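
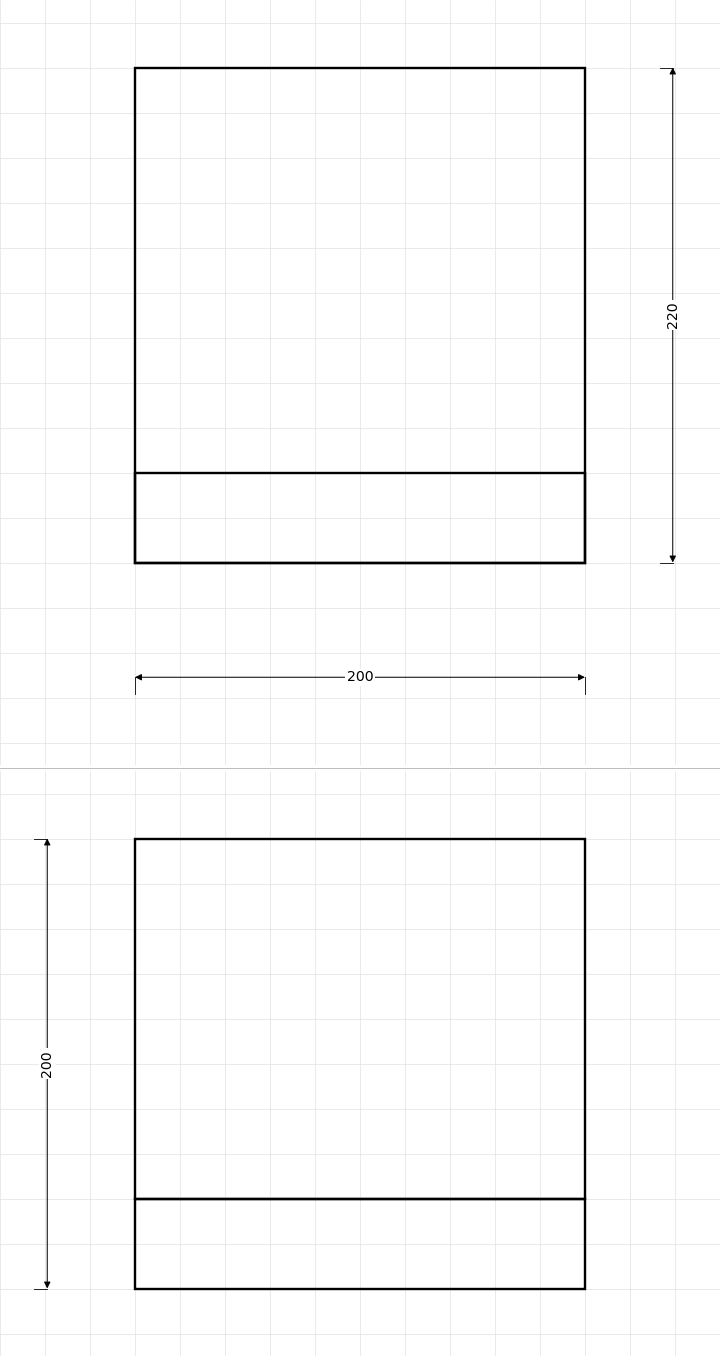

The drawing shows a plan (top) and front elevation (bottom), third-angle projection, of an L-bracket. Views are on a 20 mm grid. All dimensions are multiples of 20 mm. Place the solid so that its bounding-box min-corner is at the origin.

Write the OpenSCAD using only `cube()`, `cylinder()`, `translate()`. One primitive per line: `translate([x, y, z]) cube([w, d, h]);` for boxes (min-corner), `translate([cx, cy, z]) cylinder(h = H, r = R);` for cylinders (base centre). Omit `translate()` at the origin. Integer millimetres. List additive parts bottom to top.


cube([200, 220, 40]);
translate([0, 0, 40]) cube([200, 40, 160]);


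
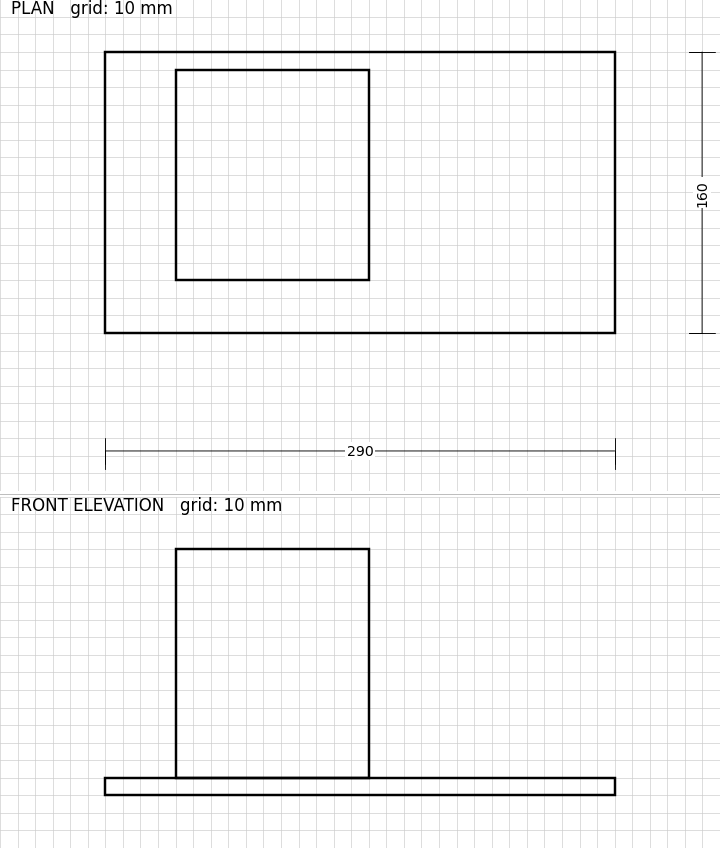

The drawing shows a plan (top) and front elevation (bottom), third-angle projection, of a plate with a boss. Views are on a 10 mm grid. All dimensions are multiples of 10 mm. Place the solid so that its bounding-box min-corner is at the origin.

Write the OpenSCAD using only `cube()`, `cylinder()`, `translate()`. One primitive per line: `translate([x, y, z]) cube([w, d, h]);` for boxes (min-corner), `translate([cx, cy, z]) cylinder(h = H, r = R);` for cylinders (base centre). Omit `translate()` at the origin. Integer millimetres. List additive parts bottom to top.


cube([290, 160, 10]);
translate([40, 30, 10]) cube([110, 120, 130]);


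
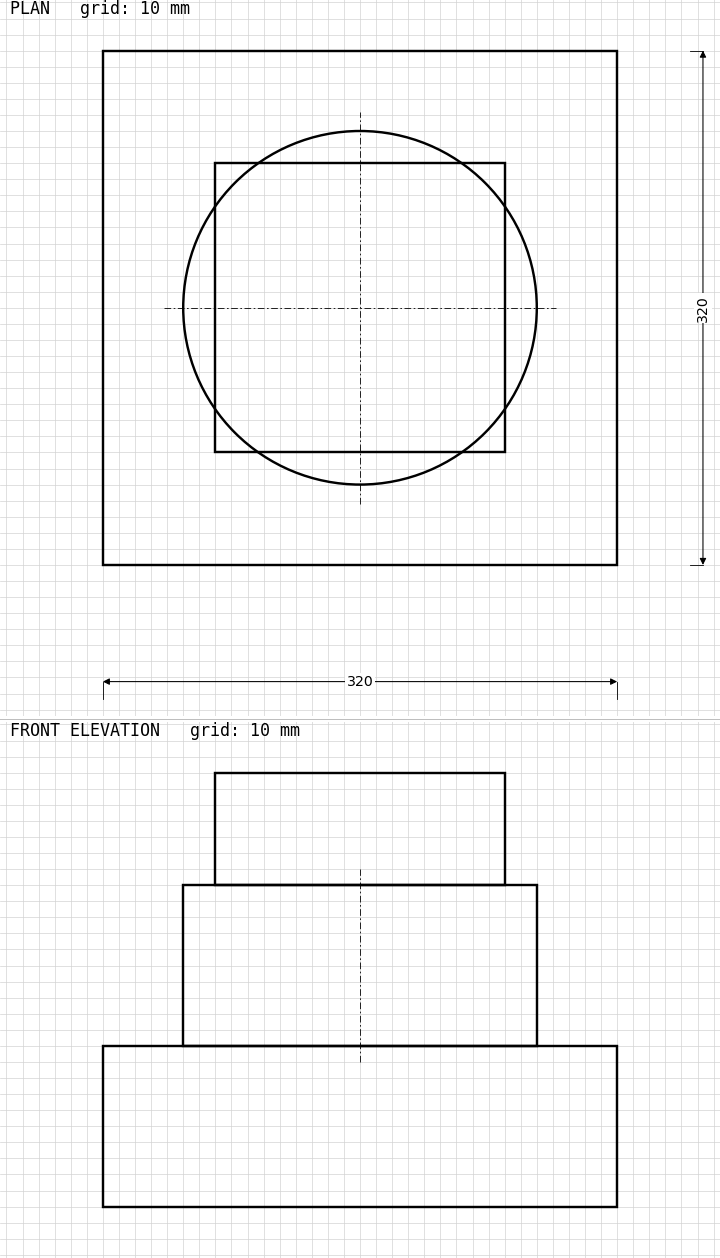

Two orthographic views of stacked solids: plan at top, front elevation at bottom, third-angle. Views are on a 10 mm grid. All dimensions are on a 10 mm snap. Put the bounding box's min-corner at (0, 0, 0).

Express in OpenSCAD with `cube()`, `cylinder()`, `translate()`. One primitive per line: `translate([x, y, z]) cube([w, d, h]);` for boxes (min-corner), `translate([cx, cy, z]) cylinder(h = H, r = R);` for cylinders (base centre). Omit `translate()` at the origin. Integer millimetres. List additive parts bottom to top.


cube([320, 320, 100]);
translate([160, 160, 100]) cylinder(h = 100, r = 110);
translate([70, 70, 200]) cube([180, 180, 70]);


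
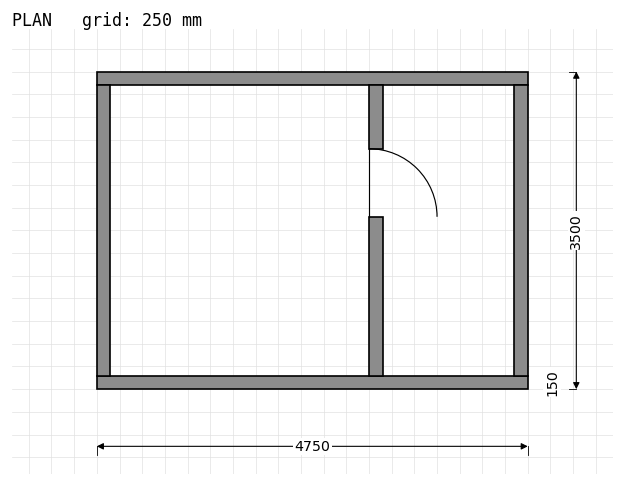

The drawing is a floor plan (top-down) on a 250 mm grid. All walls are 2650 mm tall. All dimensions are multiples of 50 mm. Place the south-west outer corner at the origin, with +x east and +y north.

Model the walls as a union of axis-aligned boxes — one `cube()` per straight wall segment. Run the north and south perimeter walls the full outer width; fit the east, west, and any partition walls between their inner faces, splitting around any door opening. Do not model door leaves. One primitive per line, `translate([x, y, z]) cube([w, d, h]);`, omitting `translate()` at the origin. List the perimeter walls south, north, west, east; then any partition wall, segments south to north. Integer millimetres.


cube([4750, 150, 2650]);
translate([0, 3350, 0]) cube([4750, 150, 2650]);
translate([0, 150, 0]) cube([150, 3200, 2650]);
translate([4600, 150, 0]) cube([150, 3200, 2650]);
translate([3000, 150, 0]) cube([150, 1750, 2650]);
translate([3000, 2650, 0]) cube([150, 700, 2650]);


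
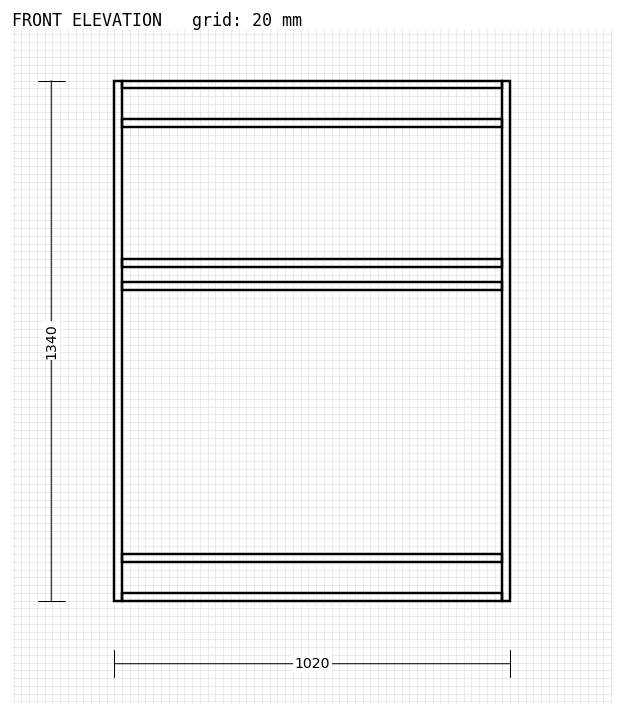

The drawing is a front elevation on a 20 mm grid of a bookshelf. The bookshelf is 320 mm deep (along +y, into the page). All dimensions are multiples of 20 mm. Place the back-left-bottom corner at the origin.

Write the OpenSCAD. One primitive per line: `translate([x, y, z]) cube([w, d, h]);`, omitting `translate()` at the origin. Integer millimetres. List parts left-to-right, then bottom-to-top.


cube([20, 320, 1340]);
translate([20, 0, 0]) cube([980, 320, 20]);
translate([20, 0, 100]) cube([980, 320, 20]);
translate([20, 0, 800]) cube([980, 320, 20]);
translate([20, 0, 860]) cube([980, 320, 20]);
translate([20, 0, 1220]) cube([980, 320, 20]);
translate([20, 0, 1320]) cube([980, 320, 20]);
translate([1000, 0, 0]) cube([20, 320, 1340]);


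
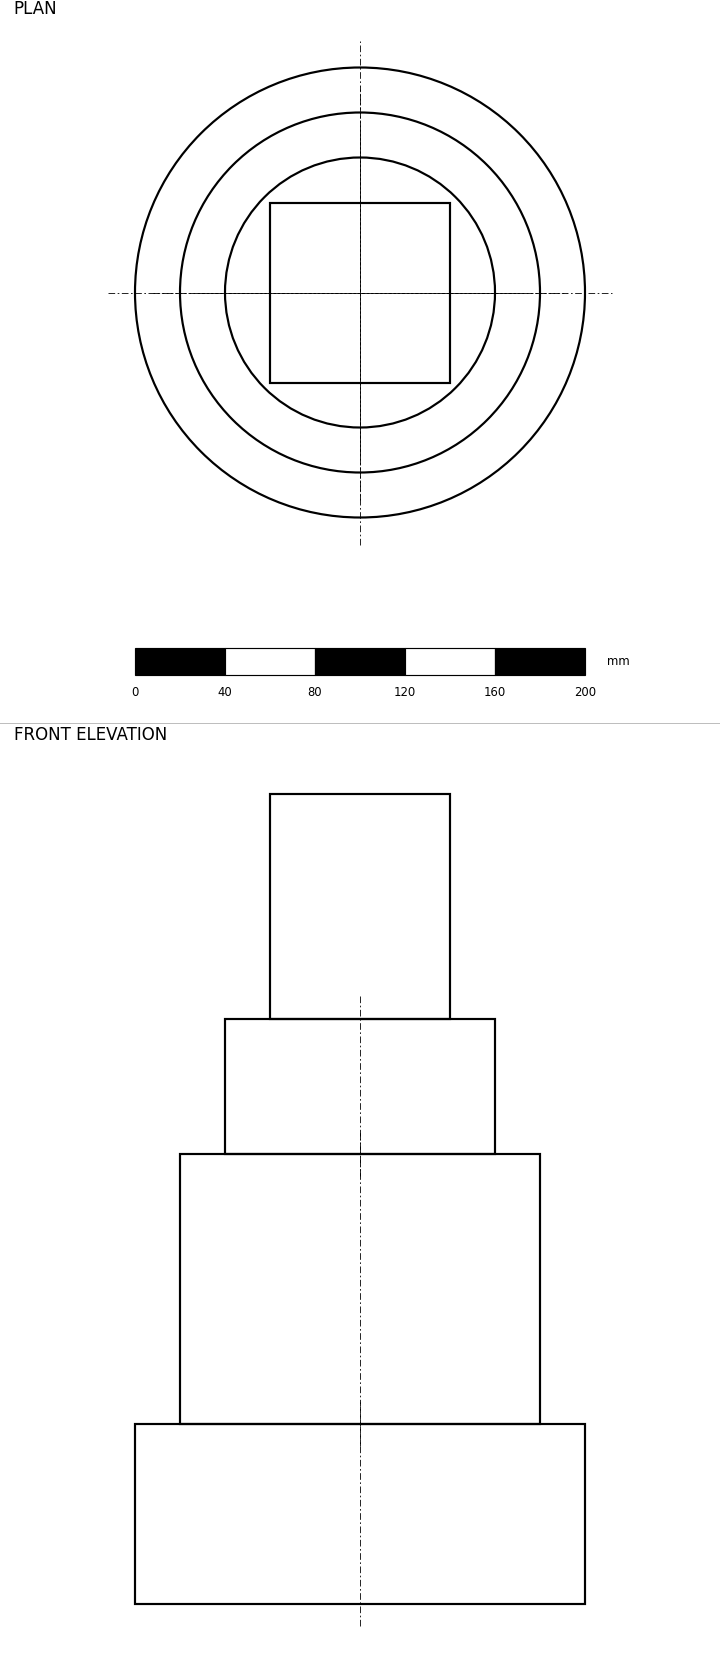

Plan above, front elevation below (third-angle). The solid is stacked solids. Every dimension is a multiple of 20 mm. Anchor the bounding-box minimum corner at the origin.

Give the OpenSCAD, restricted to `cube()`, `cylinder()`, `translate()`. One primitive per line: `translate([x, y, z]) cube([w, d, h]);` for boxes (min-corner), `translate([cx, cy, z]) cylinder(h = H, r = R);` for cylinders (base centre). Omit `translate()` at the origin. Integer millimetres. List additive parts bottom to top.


translate([100, 100, 0]) cylinder(h = 80, r = 100);
translate([100, 100, 80]) cylinder(h = 120, r = 80);
translate([100, 100, 200]) cylinder(h = 60, r = 60);
translate([60, 60, 260]) cube([80, 80, 100]);


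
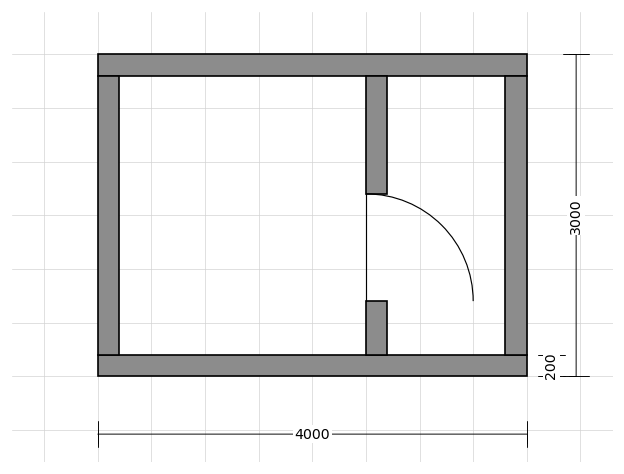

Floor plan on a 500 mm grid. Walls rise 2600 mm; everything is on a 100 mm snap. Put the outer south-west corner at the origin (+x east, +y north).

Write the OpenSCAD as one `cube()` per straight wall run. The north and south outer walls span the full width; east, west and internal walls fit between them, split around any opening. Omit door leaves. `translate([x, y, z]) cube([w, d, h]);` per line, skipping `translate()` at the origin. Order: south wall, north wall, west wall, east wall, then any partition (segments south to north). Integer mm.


cube([4000, 200, 2600]);
translate([0, 2800, 0]) cube([4000, 200, 2600]);
translate([0, 200, 0]) cube([200, 2600, 2600]);
translate([3800, 200, 0]) cube([200, 2600, 2600]);
translate([2500, 200, 0]) cube([200, 500, 2600]);
translate([2500, 1700, 0]) cube([200, 1100, 2600]);


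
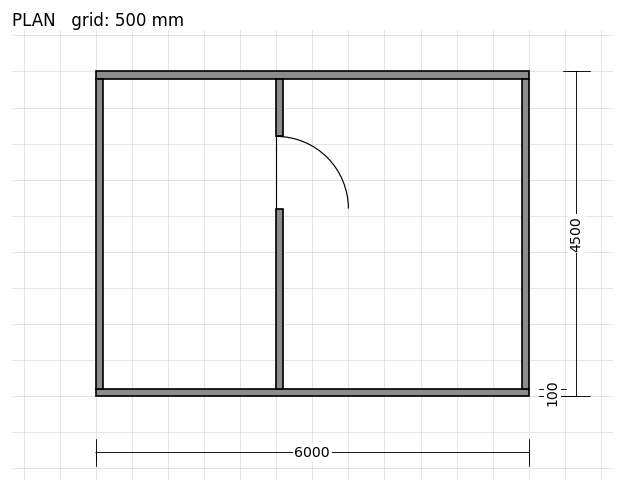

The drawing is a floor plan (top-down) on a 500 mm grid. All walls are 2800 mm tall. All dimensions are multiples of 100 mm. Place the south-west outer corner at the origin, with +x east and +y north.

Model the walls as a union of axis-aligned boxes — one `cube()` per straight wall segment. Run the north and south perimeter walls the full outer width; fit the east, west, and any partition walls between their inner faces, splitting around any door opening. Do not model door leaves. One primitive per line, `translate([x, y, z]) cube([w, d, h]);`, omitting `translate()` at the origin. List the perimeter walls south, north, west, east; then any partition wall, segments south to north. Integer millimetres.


cube([6000, 100, 2800]);
translate([0, 4400, 0]) cube([6000, 100, 2800]);
translate([0, 100, 0]) cube([100, 4300, 2800]);
translate([5900, 100, 0]) cube([100, 4300, 2800]);
translate([2500, 100, 0]) cube([100, 2500, 2800]);
translate([2500, 3600, 0]) cube([100, 800, 2800]);


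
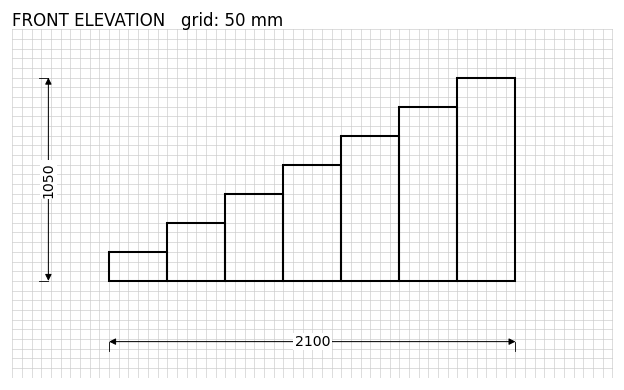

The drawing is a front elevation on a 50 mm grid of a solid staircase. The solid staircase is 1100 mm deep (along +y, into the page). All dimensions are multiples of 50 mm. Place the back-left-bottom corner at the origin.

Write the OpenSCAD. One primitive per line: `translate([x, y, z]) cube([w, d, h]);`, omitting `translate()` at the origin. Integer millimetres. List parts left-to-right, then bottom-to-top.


cube([300, 1100, 150]);
translate([300, 0, 0]) cube([300, 1100, 300]);
translate([600, 0, 0]) cube([300, 1100, 450]);
translate([900, 0, 0]) cube([300, 1100, 600]);
translate([1200, 0, 0]) cube([300, 1100, 750]);
translate([1500, 0, 0]) cube([300, 1100, 900]);
translate([1800, 0, 0]) cube([300, 1100, 1050]);


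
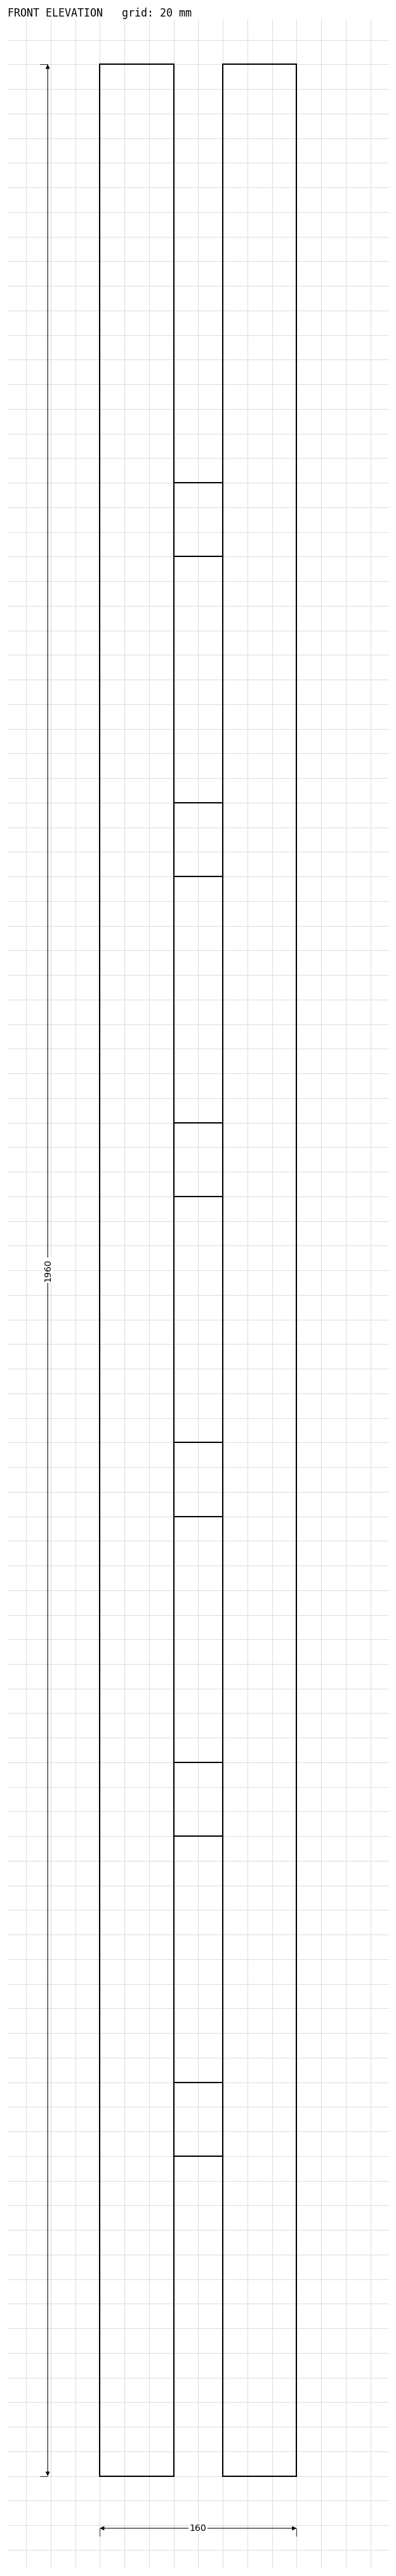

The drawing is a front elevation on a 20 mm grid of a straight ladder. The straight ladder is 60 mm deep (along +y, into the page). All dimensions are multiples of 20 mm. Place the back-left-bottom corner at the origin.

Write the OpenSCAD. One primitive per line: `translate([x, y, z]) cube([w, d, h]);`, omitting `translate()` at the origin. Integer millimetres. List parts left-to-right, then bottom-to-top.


cube([60, 60, 1960]);
translate([60, 0, 260]) cube([40, 60, 60]);
translate([60, 0, 520]) cube([40, 60, 60]);
translate([60, 0, 780]) cube([40, 60, 60]);
translate([60, 0, 1040]) cube([40, 60, 60]);
translate([60, 0, 1300]) cube([40, 60, 60]);
translate([60, 0, 1560]) cube([40, 60, 60]);
translate([100, 0, 0]) cube([60, 60, 1960]);


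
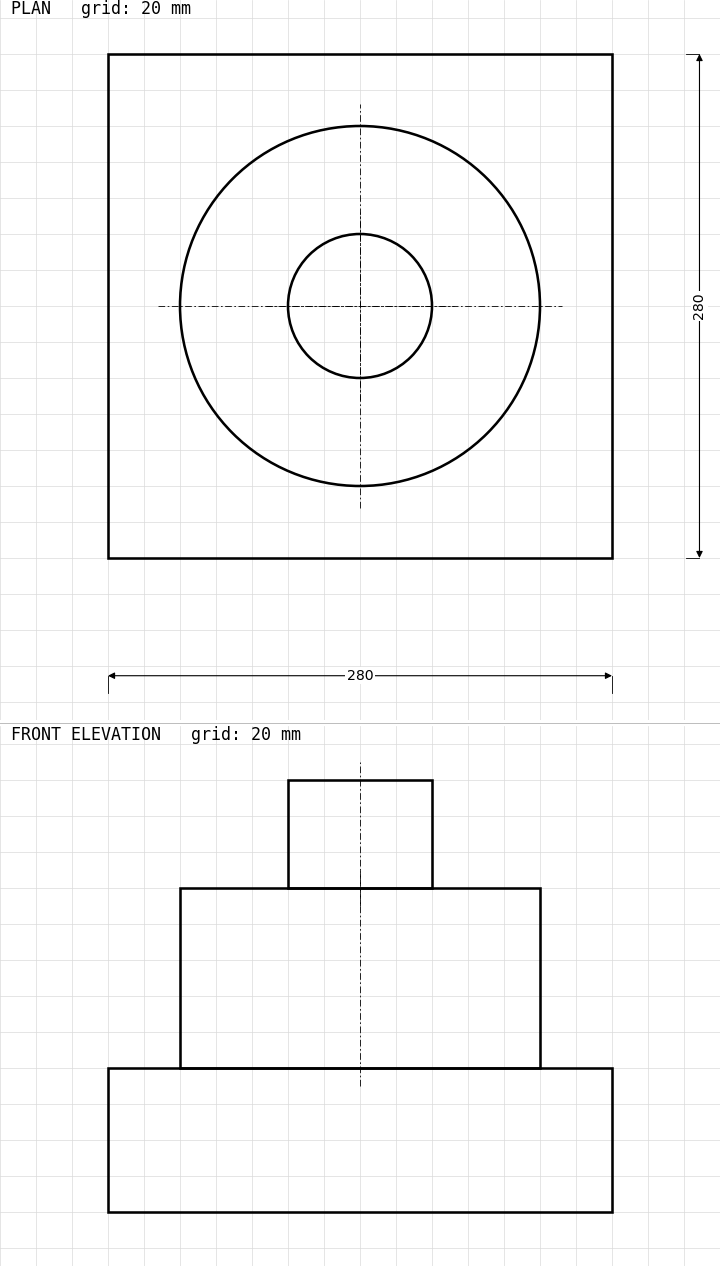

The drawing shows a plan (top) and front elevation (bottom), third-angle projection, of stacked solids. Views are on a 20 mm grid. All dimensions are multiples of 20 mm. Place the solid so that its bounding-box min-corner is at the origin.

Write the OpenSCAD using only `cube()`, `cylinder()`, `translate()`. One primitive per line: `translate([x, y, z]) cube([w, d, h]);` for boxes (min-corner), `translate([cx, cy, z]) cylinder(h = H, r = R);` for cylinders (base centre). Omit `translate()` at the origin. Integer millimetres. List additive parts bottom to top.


cube([280, 280, 80]);
translate([140, 140, 80]) cylinder(h = 100, r = 100);
translate([140, 140, 180]) cylinder(h = 60, r = 40);


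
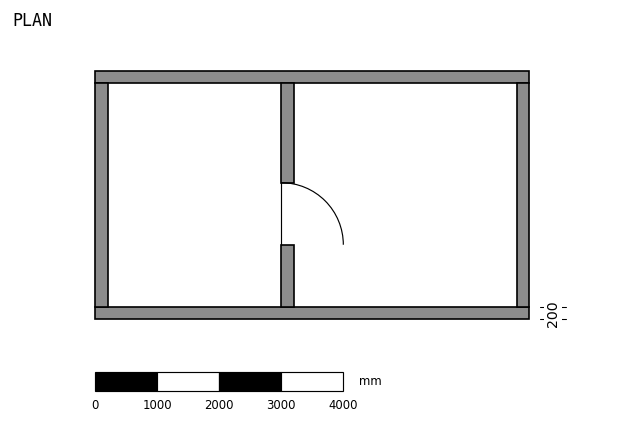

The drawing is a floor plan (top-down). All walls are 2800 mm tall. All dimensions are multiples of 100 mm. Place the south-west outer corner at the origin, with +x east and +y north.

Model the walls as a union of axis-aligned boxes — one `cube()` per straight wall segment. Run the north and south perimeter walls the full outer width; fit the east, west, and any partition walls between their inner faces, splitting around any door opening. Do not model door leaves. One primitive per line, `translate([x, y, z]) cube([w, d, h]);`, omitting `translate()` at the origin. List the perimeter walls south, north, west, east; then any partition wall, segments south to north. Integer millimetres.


cube([7000, 200, 2800]);
translate([0, 3800, 0]) cube([7000, 200, 2800]);
translate([0, 200, 0]) cube([200, 3600, 2800]);
translate([6800, 200, 0]) cube([200, 3600, 2800]);
translate([3000, 200, 0]) cube([200, 1000, 2800]);
translate([3000, 2200, 0]) cube([200, 1600, 2800]);


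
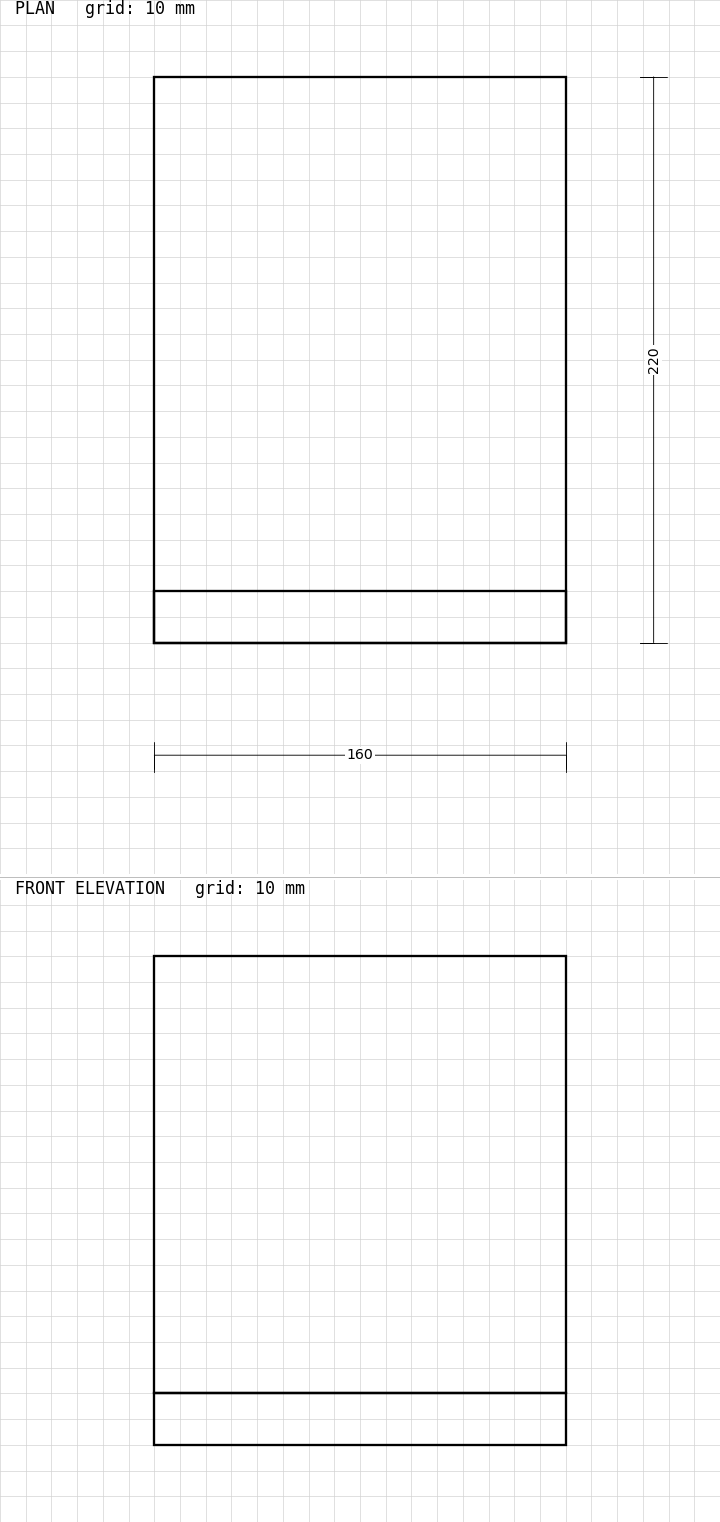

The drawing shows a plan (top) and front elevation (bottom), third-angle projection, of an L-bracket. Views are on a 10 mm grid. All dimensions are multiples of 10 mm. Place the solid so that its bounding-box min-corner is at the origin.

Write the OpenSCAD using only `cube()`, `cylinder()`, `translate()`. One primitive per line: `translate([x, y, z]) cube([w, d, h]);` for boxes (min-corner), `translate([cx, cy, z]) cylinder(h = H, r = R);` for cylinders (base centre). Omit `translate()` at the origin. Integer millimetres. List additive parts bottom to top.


cube([160, 220, 20]);
translate([0, 0, 20]) cube([160, 20, 170]);


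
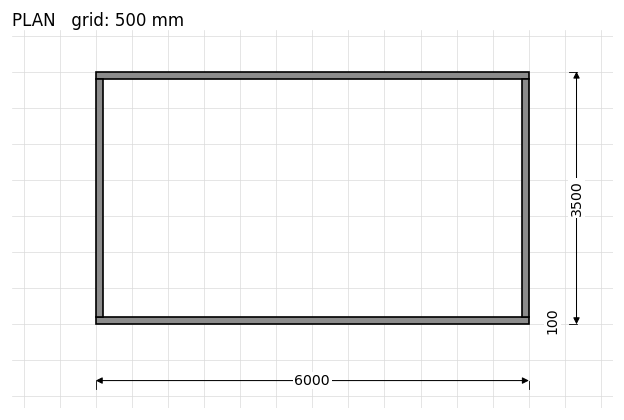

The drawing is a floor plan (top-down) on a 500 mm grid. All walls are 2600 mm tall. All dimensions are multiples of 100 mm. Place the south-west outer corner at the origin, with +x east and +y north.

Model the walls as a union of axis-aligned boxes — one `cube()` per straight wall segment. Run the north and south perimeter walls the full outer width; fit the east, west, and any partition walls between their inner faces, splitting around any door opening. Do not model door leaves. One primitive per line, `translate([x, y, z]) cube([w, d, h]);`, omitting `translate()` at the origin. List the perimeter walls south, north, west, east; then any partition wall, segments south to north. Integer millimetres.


cube([6000, 100, 2600]);
translate([0, 3400, 0]) cube([6000, 100, 2600]);
translate([0, 100, 0]) cube([100, 3300, 2600]);
translate([5900, 100, 0]) cube([100, 3300, 2600]);


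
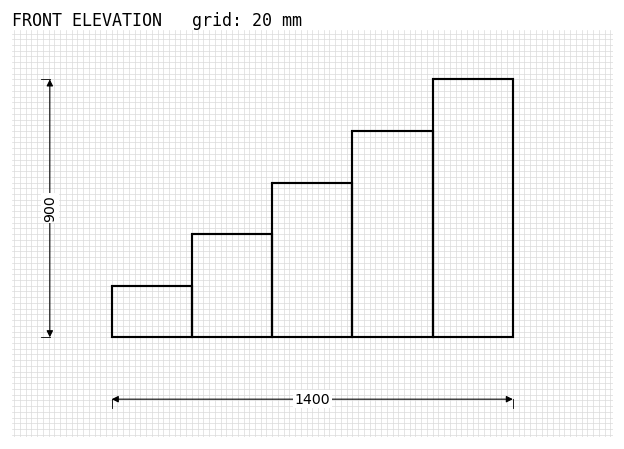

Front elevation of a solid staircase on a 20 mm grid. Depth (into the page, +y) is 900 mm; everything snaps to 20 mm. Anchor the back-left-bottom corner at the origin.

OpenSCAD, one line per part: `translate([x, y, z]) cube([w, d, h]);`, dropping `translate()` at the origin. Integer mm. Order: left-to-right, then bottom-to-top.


cube([280, 900, 180]);
translate([280, 0, 0]) cube([280, 900, 360]);
translate([560, 0, 0]) cube([280, 900, 540]);
translate([840, 0, 0]) cube([280, 900, 720]);
translate([1120, 0, 0]) cube([280, 900, 900]);


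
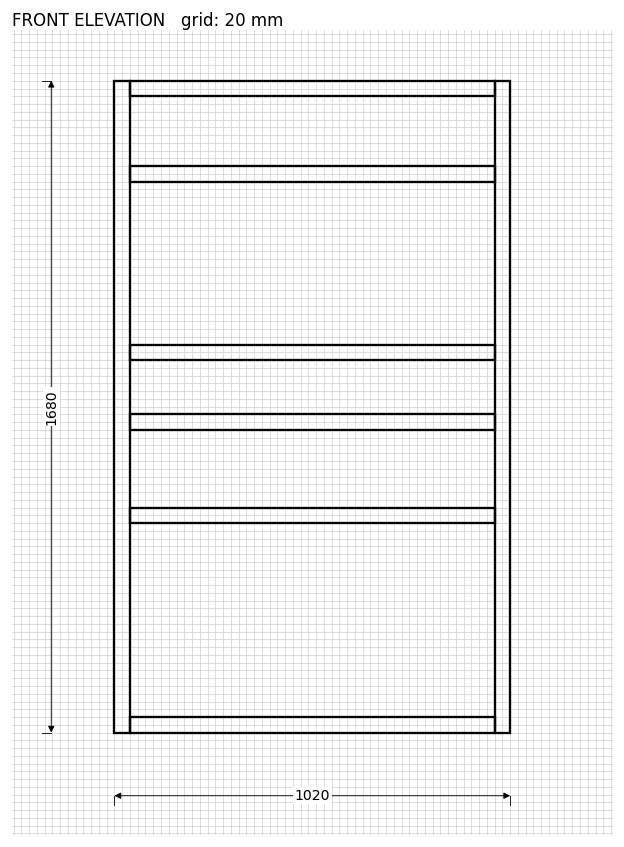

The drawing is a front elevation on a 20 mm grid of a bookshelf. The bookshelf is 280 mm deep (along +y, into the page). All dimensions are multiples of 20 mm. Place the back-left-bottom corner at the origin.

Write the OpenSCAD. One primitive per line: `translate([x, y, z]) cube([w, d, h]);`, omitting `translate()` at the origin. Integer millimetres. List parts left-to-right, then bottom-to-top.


cube([40, 280, 1680]);
translate([40, 0, 0]) cube([940, 280, 40]);
translate([40, 0, 540]) cube([940, 280, 40]);
translate([40, 0, 780]) cube([940, 280, 40]);
translate([40, 0, 960]) cube([940, 280, 40]);
translate([40, 0, 1420]) cube([940, 280, 40]);
translate([40, 0, 1640]) cube([940, 280, 40]);
translate([980, 0, 0]) cube([40, 280, 1680]);


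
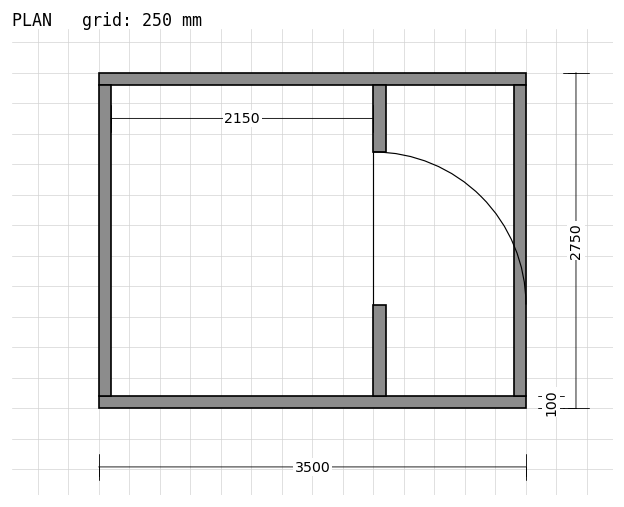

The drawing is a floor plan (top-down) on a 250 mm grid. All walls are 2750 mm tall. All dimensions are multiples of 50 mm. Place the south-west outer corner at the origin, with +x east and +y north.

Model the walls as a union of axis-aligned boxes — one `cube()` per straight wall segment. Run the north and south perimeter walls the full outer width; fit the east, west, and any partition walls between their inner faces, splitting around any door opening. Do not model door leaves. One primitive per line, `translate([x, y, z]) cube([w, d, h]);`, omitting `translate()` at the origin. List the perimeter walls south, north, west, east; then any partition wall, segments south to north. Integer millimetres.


cube([3500, 100, 2750]);
translate([0, 2650, 0]) cube([3500, 100, 2750]);
translate([0, 100, 0]) cube([100, 2550, 2750]);
translate([3400, 100, 0]) cube([100, 2550, 2750]);
translate([2250, 100, 0]) cube([100, 750, 2750]);
translate([2250, 2100, 0]) cube([100, 550, 2750]);


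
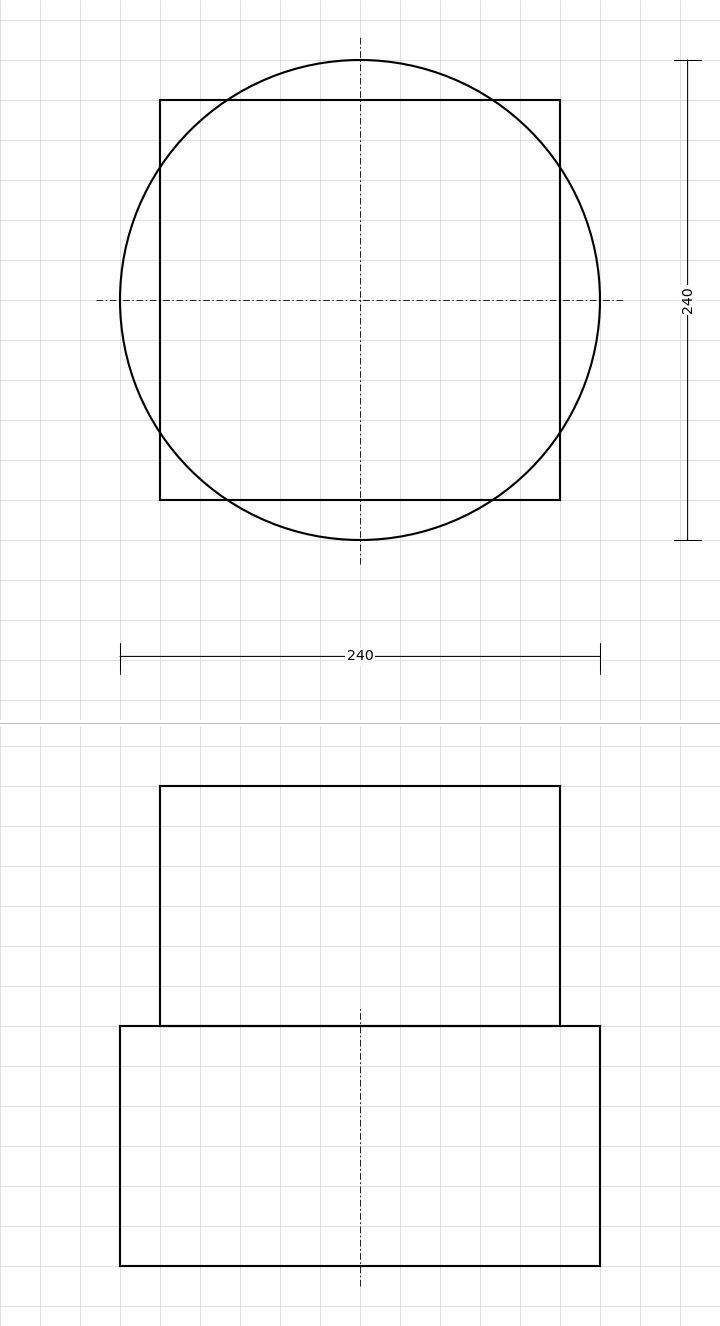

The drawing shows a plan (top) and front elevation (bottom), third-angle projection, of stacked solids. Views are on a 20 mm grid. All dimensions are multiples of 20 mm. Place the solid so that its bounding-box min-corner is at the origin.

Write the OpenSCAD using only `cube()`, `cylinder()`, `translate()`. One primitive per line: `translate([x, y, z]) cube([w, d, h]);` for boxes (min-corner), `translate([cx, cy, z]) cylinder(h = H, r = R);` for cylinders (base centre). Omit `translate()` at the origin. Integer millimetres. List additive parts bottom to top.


translate([120, 120, 0]) cylinder(h = 120, r = 120);
translate([20, 20, 120]) cube([200, 200, 120]);


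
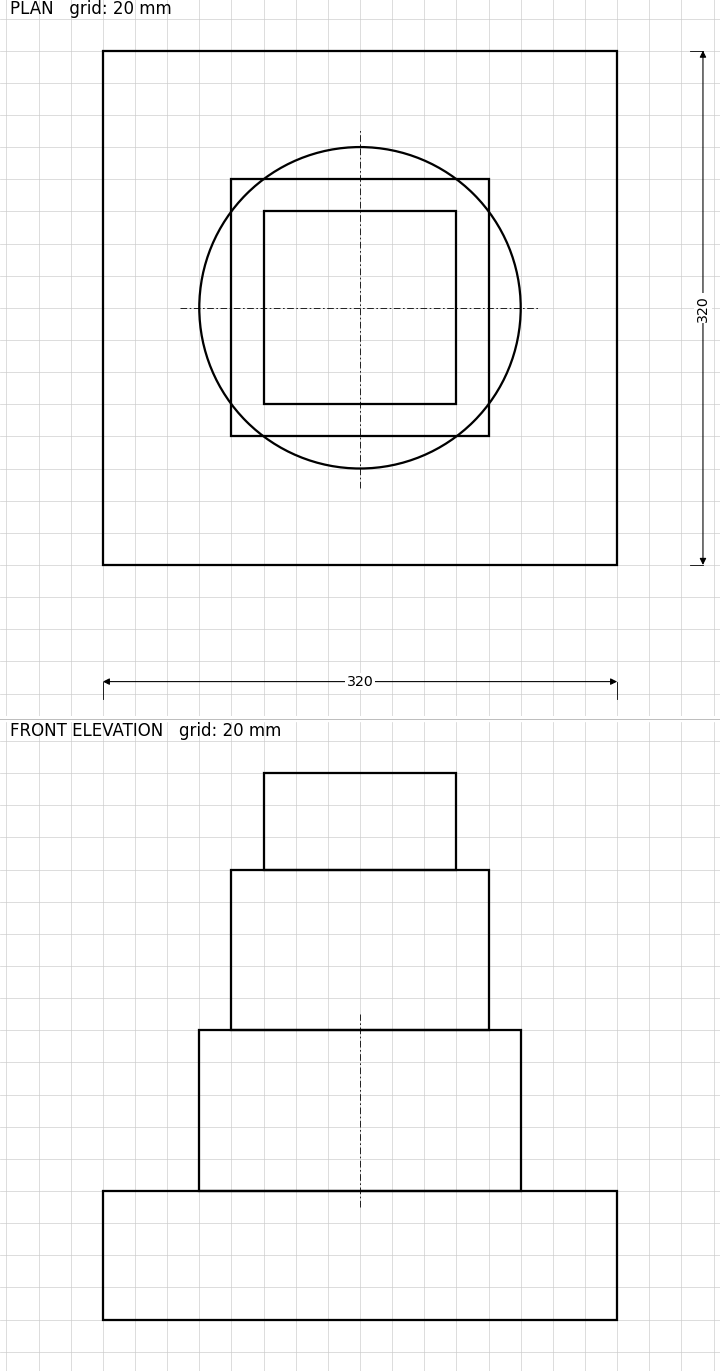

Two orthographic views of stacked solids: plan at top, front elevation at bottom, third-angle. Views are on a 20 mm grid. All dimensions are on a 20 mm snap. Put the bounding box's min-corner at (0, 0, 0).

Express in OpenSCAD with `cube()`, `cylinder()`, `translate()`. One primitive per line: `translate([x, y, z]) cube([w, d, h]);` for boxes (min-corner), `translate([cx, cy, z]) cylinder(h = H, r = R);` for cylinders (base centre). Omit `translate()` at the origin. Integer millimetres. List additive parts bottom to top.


cube([320, 320, 80]);
translate([160, 160, 80]) cylinder(h = 100, r = 100);
translate([80, 80, 180]) cube([160, 160, 100]);
translate([100, 100, 280]) cube([120, 120, 60]);


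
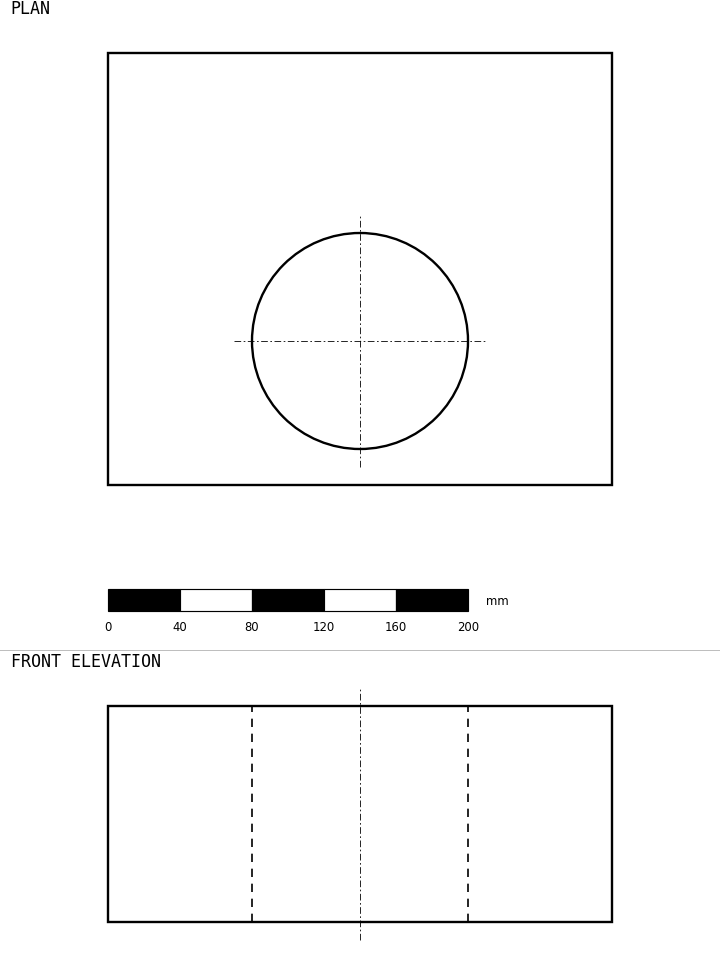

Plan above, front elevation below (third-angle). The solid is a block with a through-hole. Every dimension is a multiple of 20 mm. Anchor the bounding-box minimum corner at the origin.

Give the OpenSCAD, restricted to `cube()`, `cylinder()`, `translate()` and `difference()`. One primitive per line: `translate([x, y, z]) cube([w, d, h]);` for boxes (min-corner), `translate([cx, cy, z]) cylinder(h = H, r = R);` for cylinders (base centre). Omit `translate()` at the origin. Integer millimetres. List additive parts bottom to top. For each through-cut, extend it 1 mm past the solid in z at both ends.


difference() {
  cube([280, 240, 120]);
  translate([140, 80, -1]) cylinder(h = 122, r = 60);
}


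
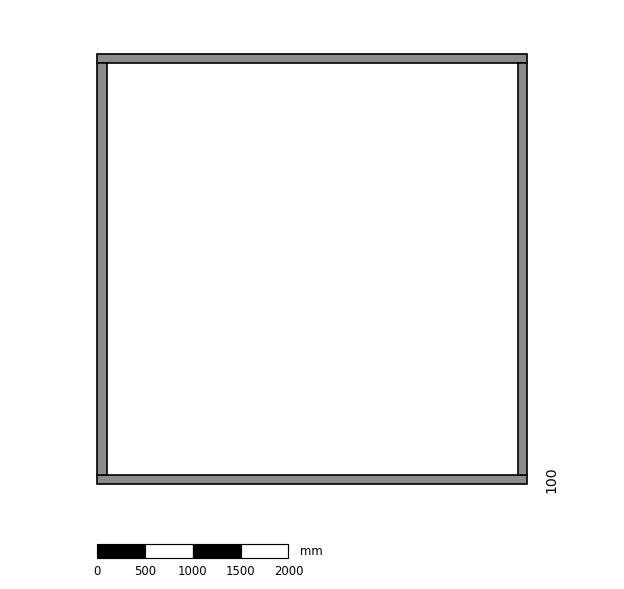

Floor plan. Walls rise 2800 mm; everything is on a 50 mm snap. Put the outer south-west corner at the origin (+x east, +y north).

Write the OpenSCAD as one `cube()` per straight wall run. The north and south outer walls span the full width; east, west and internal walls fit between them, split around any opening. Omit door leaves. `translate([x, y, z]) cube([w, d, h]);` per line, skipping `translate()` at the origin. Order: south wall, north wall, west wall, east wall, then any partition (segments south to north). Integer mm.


cube([4500, 100, 2800]);
translate([0, 4400, 0]) cube([4500, 100, 2800]);
translate([0, 100, 0]) cube([100, 4300, 2800]);
translate([4400, 100, 0]) cube([100, 4300, 2800]);


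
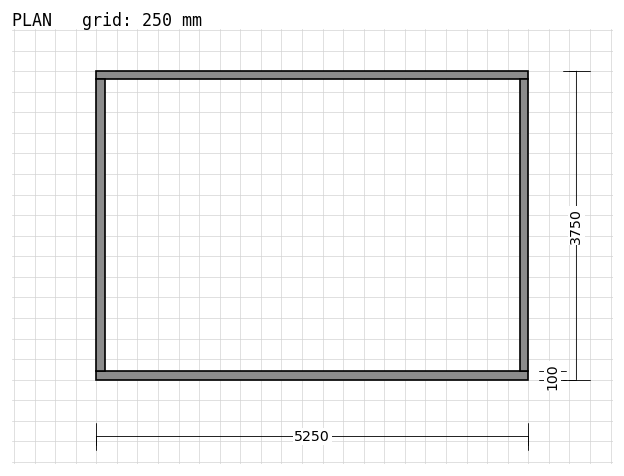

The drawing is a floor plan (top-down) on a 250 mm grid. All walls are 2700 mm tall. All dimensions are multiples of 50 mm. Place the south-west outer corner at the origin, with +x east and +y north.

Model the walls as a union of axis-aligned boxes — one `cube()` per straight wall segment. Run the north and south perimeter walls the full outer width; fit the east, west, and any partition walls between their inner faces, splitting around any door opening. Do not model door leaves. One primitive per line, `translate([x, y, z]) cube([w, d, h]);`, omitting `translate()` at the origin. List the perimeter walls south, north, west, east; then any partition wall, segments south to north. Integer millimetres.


cube([5250, 100, 2700]);
translate([0, 3650, 0]) cube([5250, 100, 2700]);
translate([0, 100, 0]) cube([100, 3550, 2700]);
translate([5150, 100, 0]) cube([100, 3550, 2700]);


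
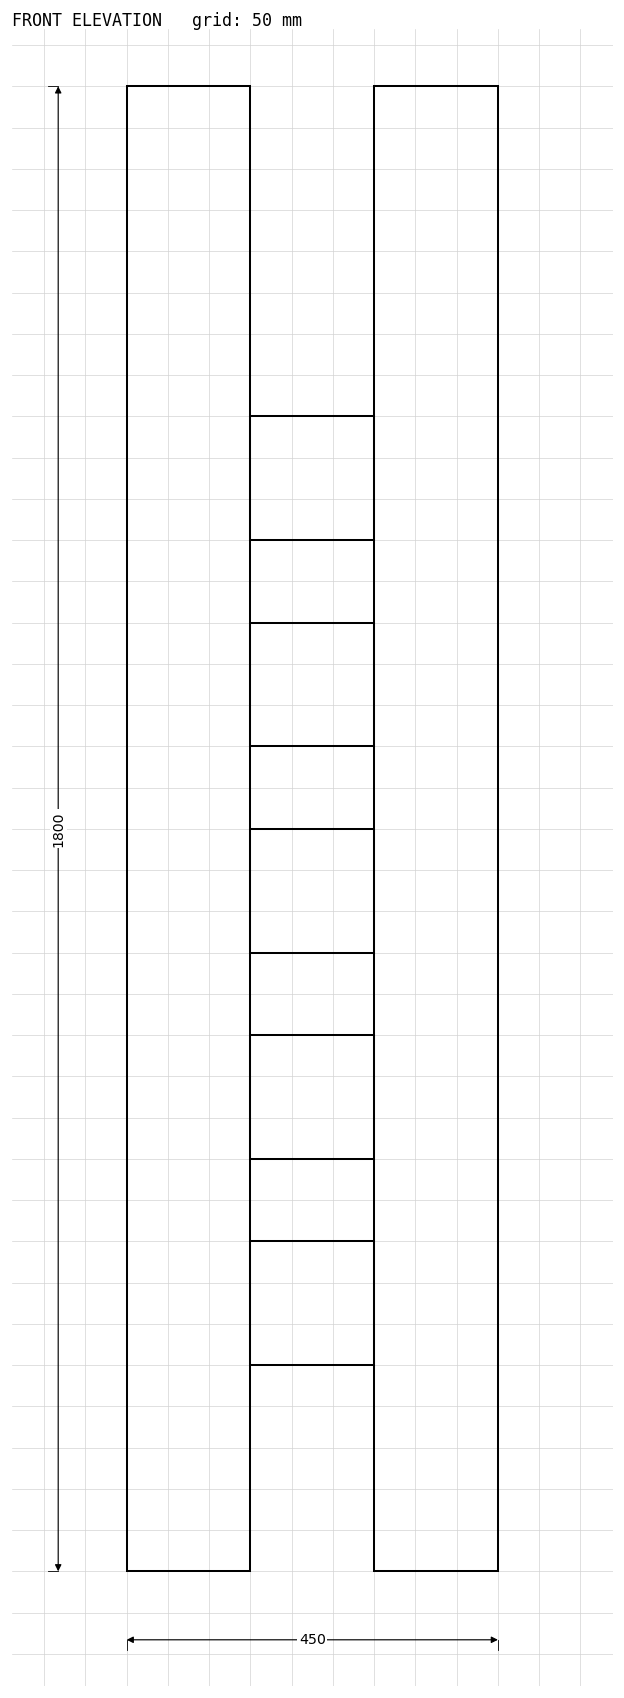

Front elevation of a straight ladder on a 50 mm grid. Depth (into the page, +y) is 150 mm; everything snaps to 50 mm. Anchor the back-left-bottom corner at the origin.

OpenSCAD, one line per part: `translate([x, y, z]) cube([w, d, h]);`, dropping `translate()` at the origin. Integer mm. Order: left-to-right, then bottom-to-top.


cube([150, 150, 1800]);
translate([150, 0, 250]) cube([150, 150, 150]);
translate([150, 0, 500]) cube([150, 150, 150]);
translate([150, 0, 750]) cube([150, 150, 150]);
translate([150, 0, 1000]) cube([150, 150, 150]);
translate([150, 0, 1250]) cube([150, 150, 150]);
translate([300, 0, 0]) cube([150, 150, 1800]);


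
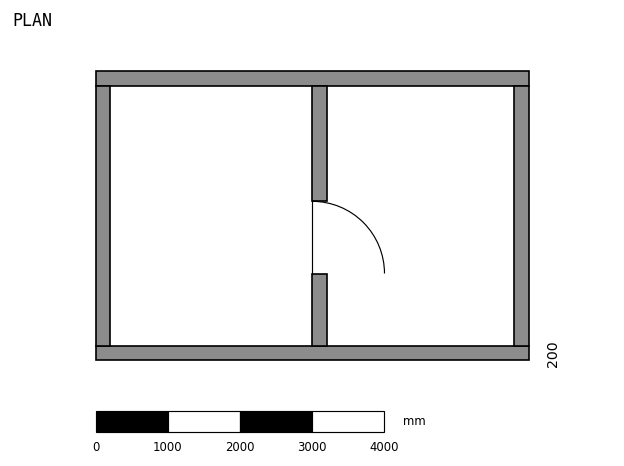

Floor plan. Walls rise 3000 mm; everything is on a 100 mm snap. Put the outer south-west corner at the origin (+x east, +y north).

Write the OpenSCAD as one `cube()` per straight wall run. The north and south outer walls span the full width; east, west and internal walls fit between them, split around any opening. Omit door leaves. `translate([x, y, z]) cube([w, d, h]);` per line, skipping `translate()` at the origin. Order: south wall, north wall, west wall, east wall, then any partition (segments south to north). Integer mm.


cube([6000, 200, 3000]);
translate([0, 3800, 0]) cube([6000, 200, 3000]);
translate([0, 200, 0]) cube([200, 3600, 3000]);
translate([5800, 200, 0]) cube([200, 3600, 3000]);
translate([3000, 200, 0]) cube([200, 1000, 3000]);
translate([3000, 2200, 0]) cube([200, 1600, 3000]);


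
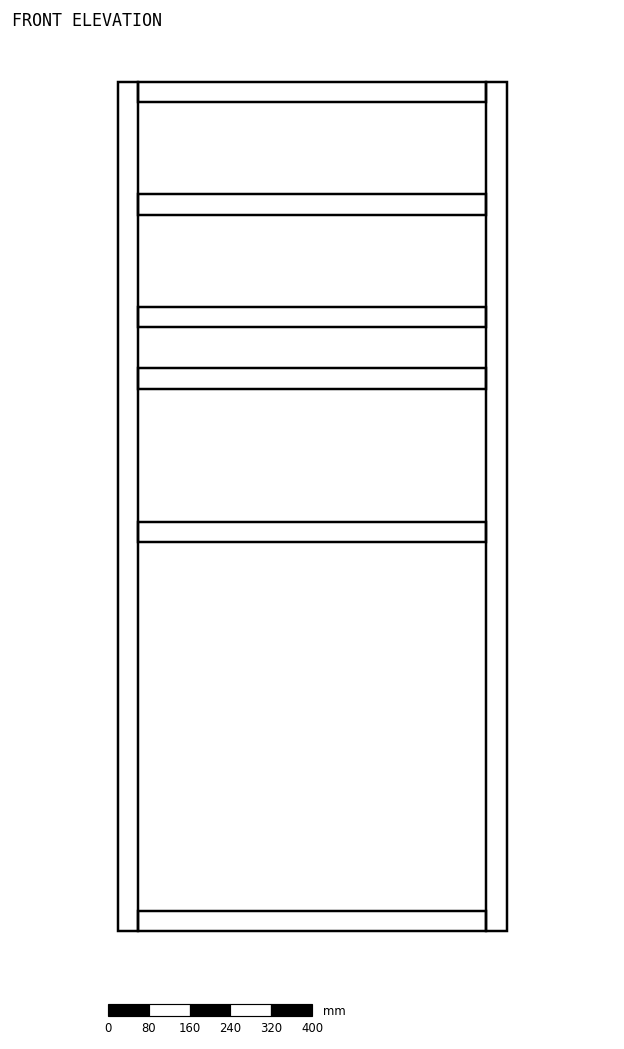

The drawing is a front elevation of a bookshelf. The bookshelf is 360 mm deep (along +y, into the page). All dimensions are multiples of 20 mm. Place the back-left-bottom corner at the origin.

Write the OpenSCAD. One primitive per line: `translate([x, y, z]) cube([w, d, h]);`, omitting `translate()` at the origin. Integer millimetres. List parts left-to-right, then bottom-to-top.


cube([40, 360, 1660]);
translate([40, 0, 0]) cube([680, 360, 40]);
translate([40, 0, 760]) cube([680, 360, 40]);
translate([40, 0, 1060]) cube([680, 360, 40]);
translate([40, 0, 1180]) cube([680, 360, 40]);
translate([40, 0, 1400]) cube([680, 360, 40]);
translate([40, 0, 1620]) cube([680, 360, 40]);
translate([720, 0, 0]) cube([40, 360, 1660]);


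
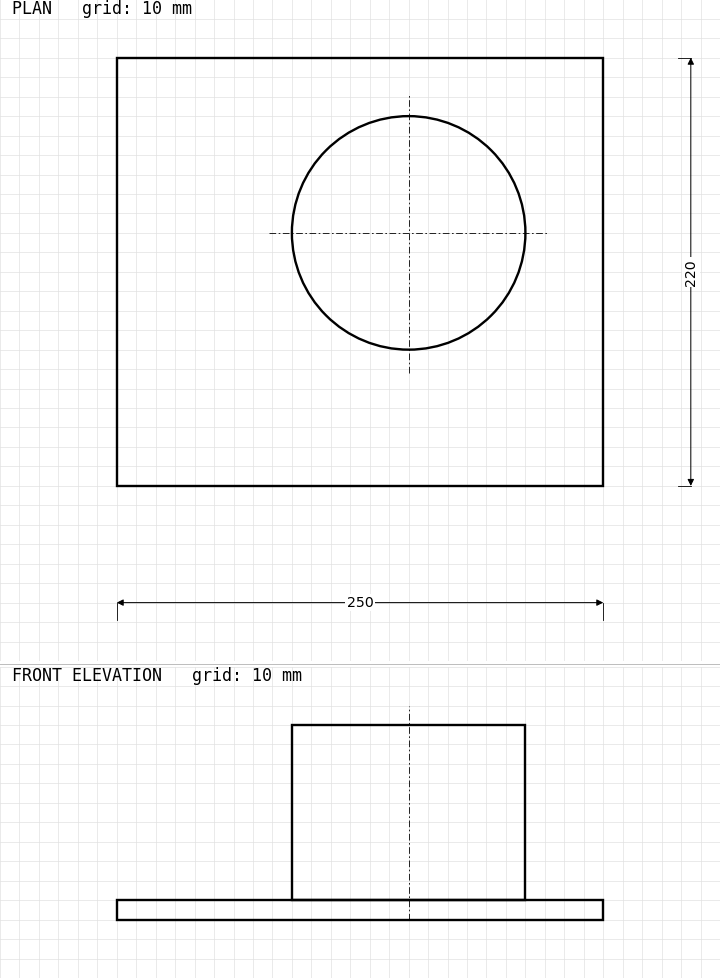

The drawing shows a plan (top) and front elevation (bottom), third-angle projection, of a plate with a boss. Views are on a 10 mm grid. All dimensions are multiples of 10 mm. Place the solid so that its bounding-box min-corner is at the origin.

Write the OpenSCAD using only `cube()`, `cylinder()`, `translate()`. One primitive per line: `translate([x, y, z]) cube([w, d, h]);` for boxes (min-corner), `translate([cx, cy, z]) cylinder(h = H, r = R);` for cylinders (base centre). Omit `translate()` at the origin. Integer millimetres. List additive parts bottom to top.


cube([250, 220, 10]);
translate([150, 130, 10]) cylinder(h = 90, r = 60);


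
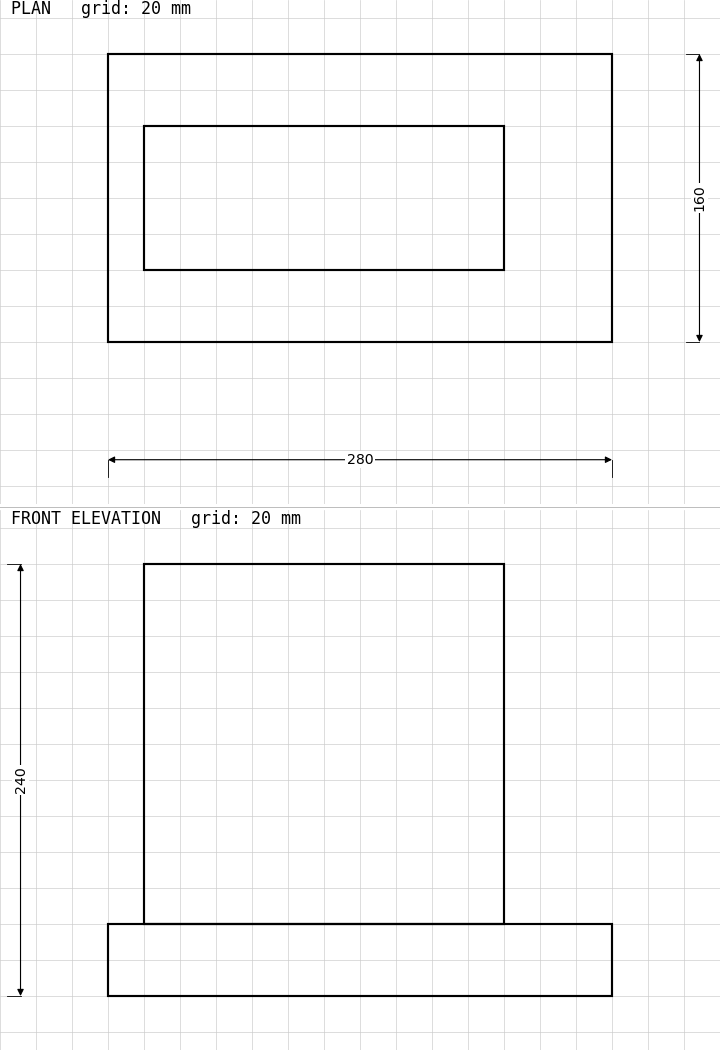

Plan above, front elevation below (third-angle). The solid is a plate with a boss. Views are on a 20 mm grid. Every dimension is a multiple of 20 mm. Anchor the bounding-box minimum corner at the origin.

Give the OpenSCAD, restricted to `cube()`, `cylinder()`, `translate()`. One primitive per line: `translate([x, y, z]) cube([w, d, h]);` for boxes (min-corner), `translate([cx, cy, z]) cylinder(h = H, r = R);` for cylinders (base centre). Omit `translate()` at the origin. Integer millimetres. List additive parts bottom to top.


cube([280, 160, 40]);
translate([20, 40, 40]) cube([200, 80, 200]);


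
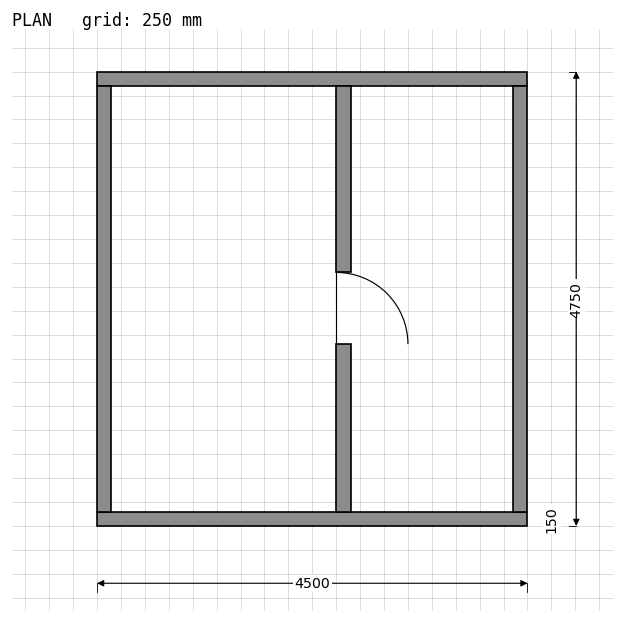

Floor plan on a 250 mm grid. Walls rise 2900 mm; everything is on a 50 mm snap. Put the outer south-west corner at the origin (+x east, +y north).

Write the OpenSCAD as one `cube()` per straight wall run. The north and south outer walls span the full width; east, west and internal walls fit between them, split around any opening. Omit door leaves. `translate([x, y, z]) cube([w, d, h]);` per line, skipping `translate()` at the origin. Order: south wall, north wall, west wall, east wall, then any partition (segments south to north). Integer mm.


cube([4500, 150, 2900]);
translate([0, 4600, 0]) cube([4500, 150, 2900]);
translate([0, 150, 0]) cube([150, 4450, 2900]);
translate([4350, 150, 0]) cube([150, 4450, 2900]);
translate([2500, 150, 0]) cube([150, 1750, 2900]);
translate([2500, 2650, 0]) cube([150, 1950, 2900]);


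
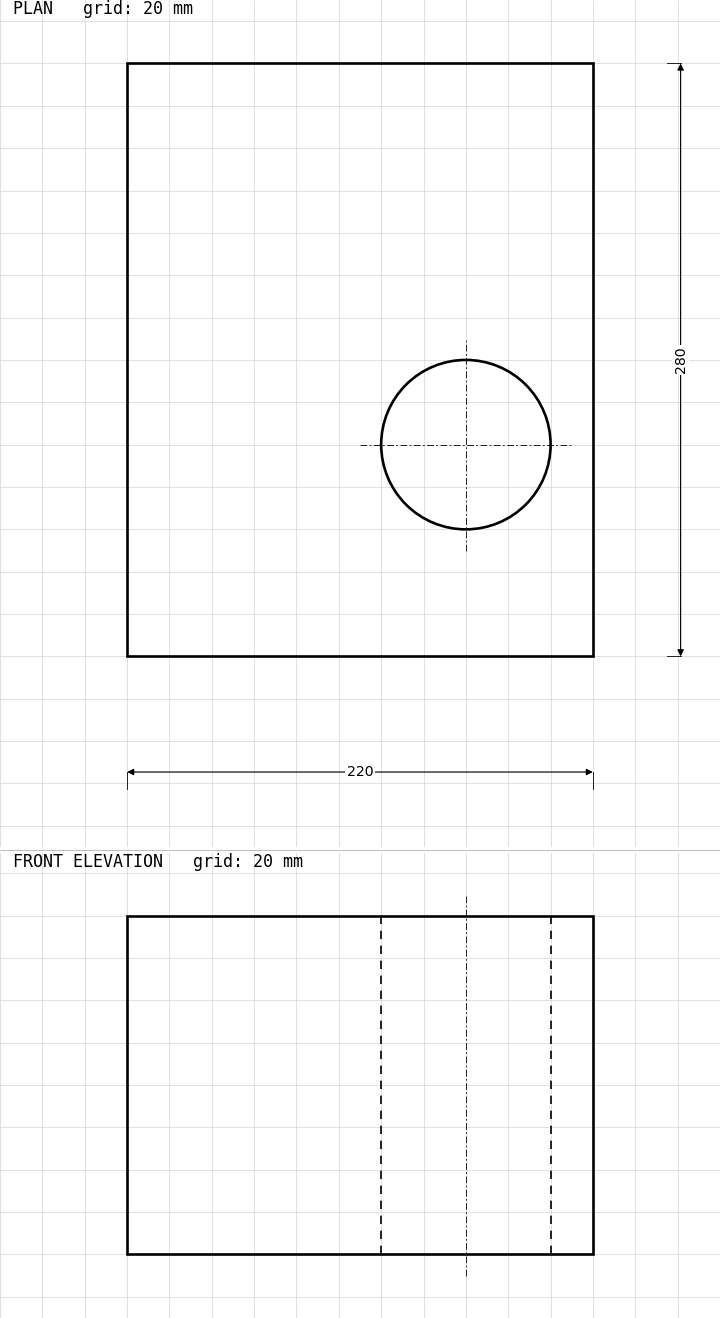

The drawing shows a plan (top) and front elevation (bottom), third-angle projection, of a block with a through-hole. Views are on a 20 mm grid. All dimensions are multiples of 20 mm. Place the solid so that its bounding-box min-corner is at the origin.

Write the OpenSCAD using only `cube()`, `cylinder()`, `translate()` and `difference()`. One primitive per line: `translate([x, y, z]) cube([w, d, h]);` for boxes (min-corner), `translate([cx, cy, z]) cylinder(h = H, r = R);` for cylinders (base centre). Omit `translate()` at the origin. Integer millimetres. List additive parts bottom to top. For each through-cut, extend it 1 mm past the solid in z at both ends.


difference() {
  cube([220, 280, 160]);
  translate([160, 100, -1]) cylinder(h = 162, r = 40);
}


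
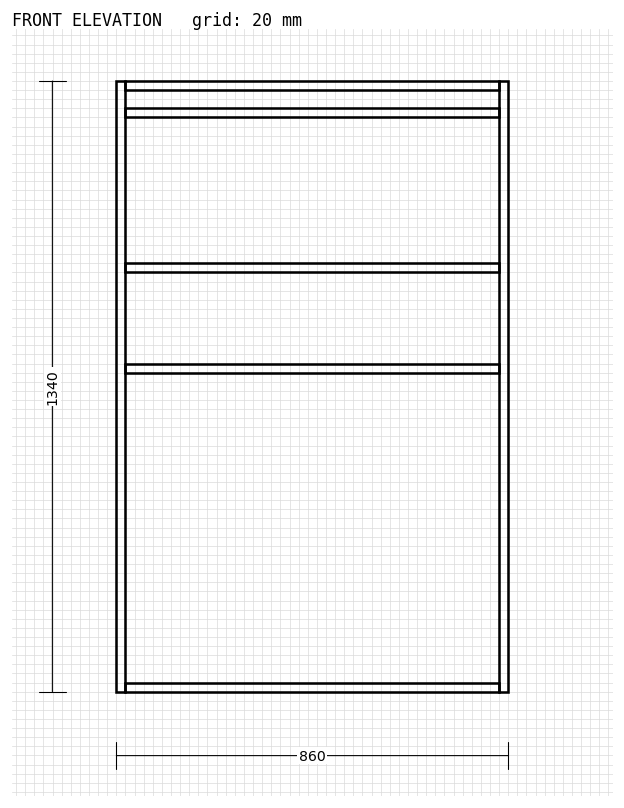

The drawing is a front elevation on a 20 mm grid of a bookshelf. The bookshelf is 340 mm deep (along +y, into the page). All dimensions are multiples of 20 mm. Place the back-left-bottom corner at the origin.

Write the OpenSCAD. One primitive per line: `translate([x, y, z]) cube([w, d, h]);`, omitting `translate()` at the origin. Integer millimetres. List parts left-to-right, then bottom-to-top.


cube([20, 340, 1340]);
translate([20, 0, 0]) cube([820, 340, 20]);
translate([20, 0, 700]) cube([820, 340, 20]);
translate([20, 0, 920]) cube([820, 340, 20]);
translate([20, 0, 1260]) cube([820, 340, 20]);
translate([20, 0, 1320]) cube([820, 340, 20]);
translate([840, 0, 0]) cube([20, 340, 1340]);


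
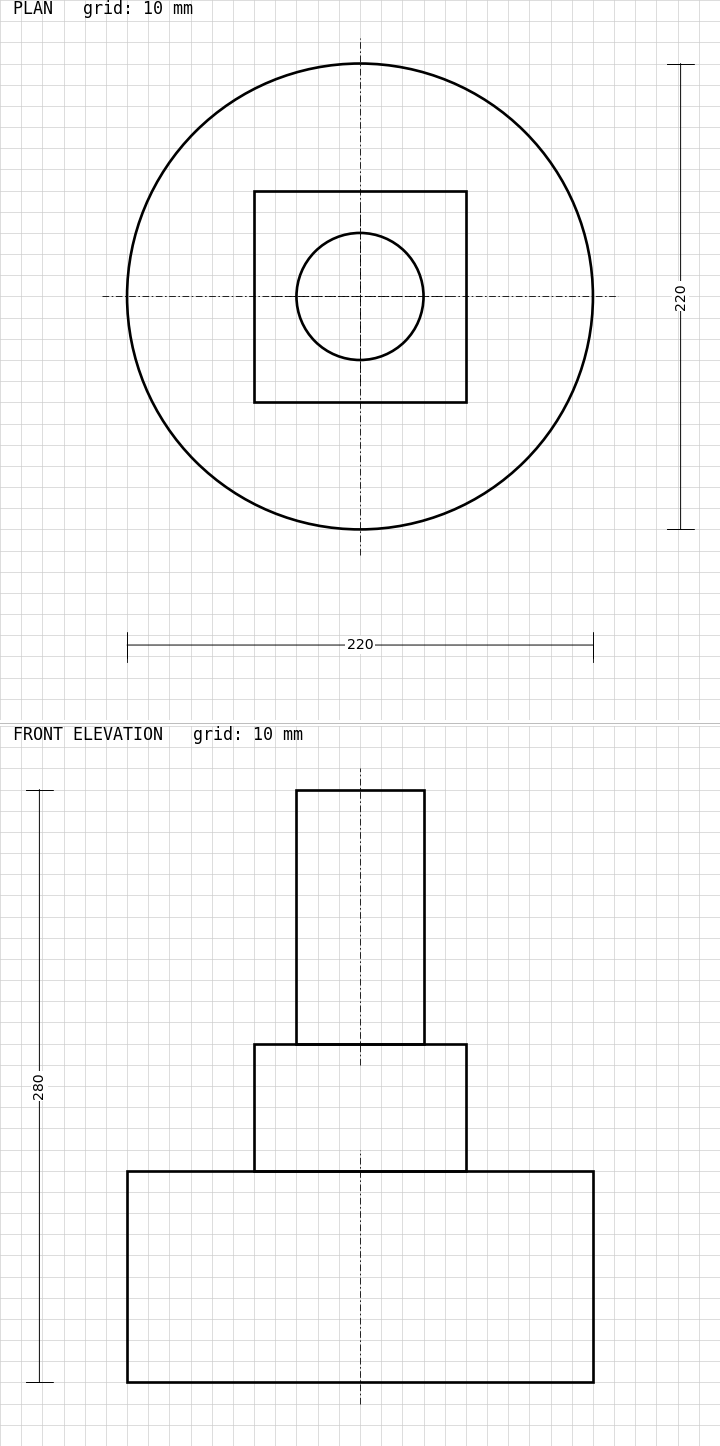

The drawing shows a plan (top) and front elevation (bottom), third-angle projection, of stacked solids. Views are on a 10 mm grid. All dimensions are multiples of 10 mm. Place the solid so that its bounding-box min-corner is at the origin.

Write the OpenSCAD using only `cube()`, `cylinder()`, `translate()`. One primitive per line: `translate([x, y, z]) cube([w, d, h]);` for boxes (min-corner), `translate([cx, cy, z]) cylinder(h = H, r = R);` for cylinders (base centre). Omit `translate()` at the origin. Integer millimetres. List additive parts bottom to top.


translate([110, 110, 0]) cylinder(h = 100, r = 110);
translate([60, 60, 100]) cube([100, 100, 60]);
translate([110, 110, 160]) cylinder(h = 120, r = 30);


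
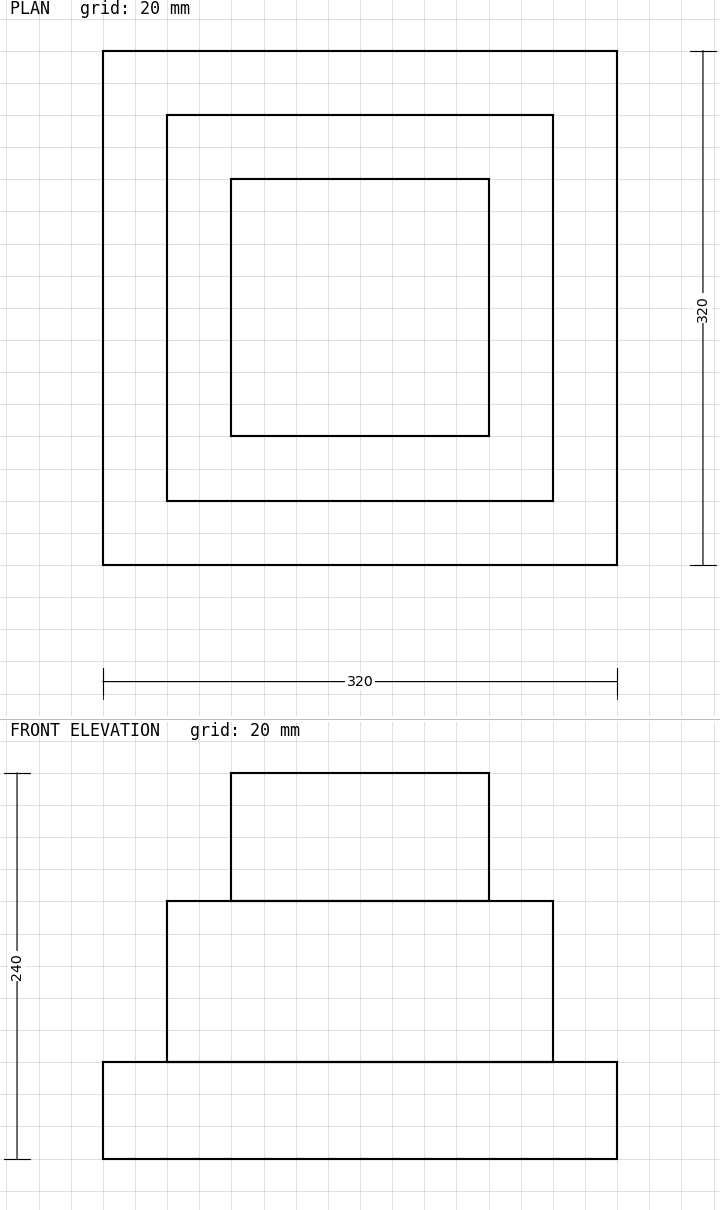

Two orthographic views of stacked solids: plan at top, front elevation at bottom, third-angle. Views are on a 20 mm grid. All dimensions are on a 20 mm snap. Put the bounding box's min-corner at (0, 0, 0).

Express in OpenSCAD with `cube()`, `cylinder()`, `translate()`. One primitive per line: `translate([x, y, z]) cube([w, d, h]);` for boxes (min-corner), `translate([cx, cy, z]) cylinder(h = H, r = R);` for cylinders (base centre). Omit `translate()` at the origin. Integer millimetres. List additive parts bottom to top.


cube([320, 320, 60]);
translate([40, 40, 60]) cube([240, 240, 100]);
translate([80, 80, 160]) cube([160, 160, 80]);


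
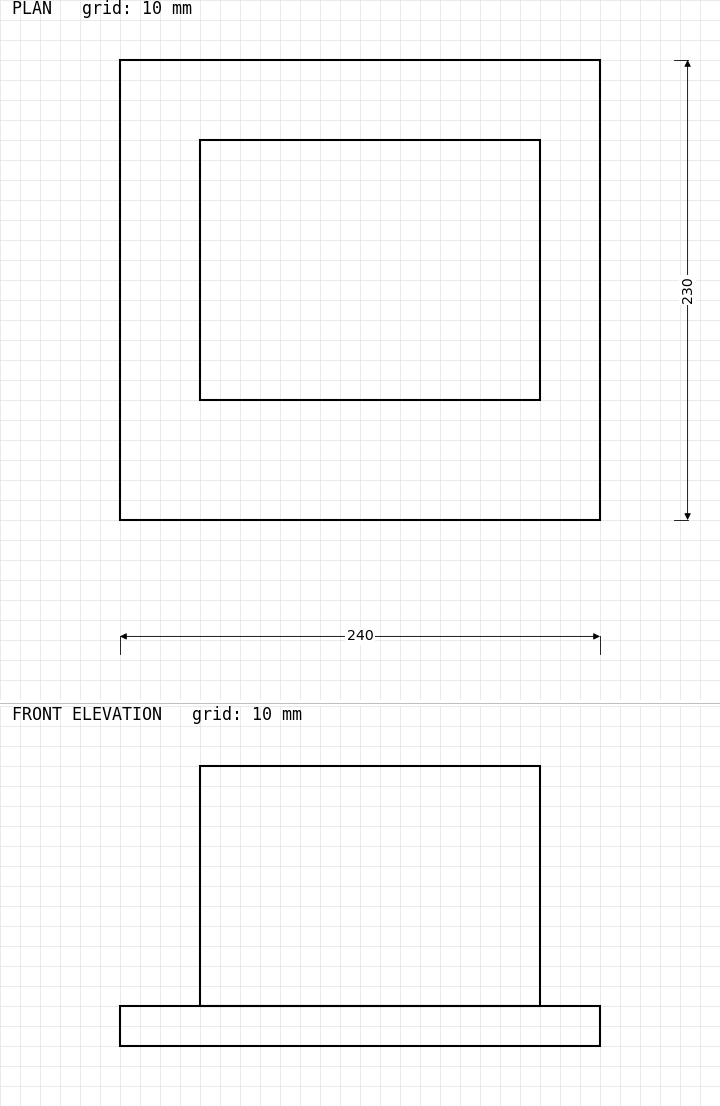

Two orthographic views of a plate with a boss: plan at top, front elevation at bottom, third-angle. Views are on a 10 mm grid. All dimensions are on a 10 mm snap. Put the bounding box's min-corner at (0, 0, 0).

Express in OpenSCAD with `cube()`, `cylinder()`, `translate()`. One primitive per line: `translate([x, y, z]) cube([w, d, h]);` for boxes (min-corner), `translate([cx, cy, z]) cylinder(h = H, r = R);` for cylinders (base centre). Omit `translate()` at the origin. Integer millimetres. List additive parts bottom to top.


cube([240, 230, 20]);
translate([40, 60, 20]) cube([170, 130, 120]);


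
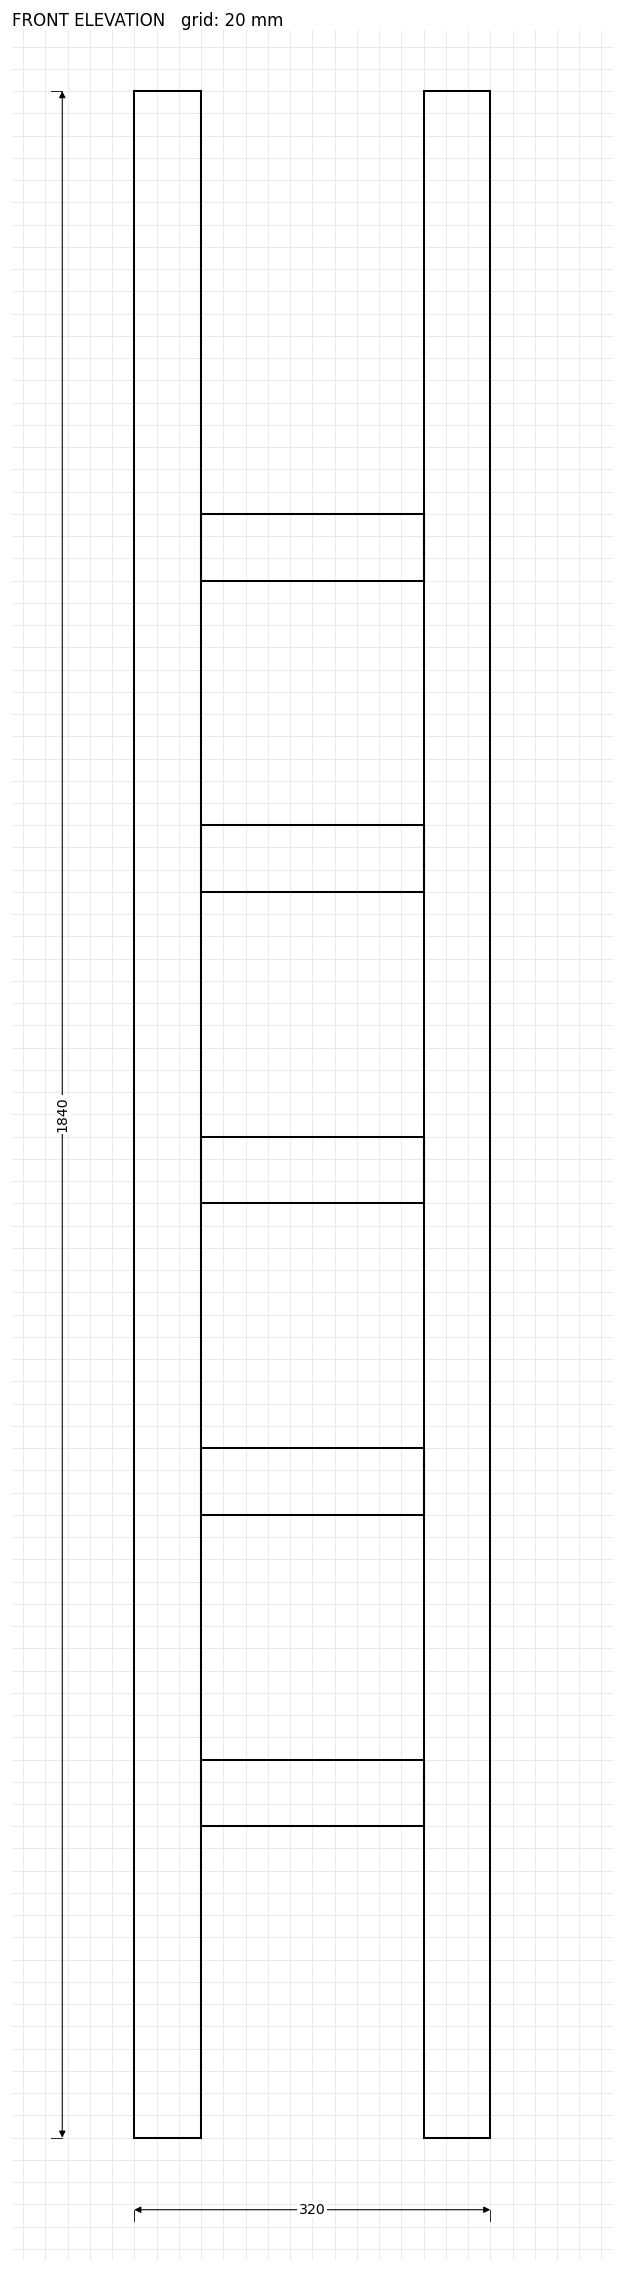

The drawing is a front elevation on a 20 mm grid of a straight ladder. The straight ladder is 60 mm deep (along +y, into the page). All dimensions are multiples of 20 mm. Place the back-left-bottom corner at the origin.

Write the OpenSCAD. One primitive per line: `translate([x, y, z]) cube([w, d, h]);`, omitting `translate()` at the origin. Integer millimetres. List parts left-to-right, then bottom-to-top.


cube([60, 60, 1840]);
translate([60, 0, 280]) cube([200, 60, 60]);
translate([60, 0, 560]) cube([200, 60, 60]);
translate([60, 0, 840]) cube([200, 60, 60]);
translate([60, 0, 1120]) cube([200, 60, 60]);
translate([60, 0, 1400]) cube([200, 60, 60]);
translate([260, 0, 0]) cube([60, 60, 1840]);
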